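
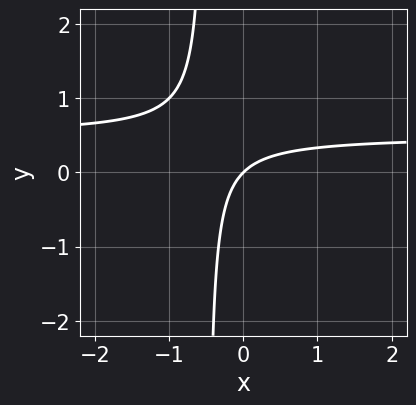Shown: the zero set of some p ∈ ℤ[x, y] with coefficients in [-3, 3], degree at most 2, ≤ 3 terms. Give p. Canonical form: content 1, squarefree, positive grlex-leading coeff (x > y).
1. Degree: a generic line meets the curve in up to 2 points, so deg p = 2.
2. Observable constraints: it meets the y-axis at y = 0 (among the integer gridlines); one x-axis crossing is at x = 0.
3. These observations pin down the coefficients.

2*x*y - x + y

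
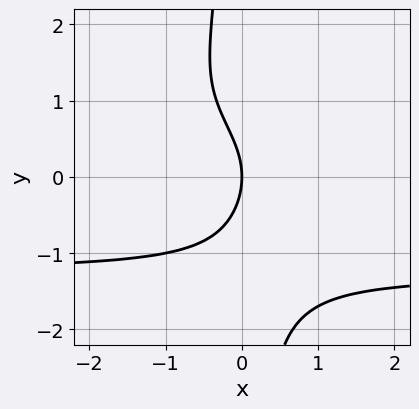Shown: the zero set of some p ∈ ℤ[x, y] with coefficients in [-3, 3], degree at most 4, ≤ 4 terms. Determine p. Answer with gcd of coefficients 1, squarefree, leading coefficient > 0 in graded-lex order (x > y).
First, degree: no degree-3 curve has this shape, so deg p = 4.
Next, reading off the gridlines: it crosses the y-axis at the gridline y = 0; one x-axis crossing is at x = 0.
Finally, matching integer coefficients to the picture gives p.

x*y^3 + y^2 + 2*x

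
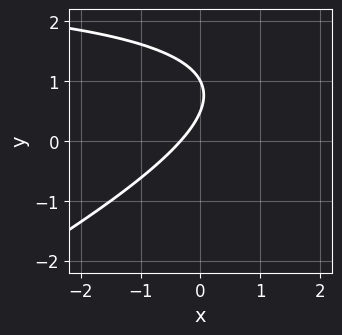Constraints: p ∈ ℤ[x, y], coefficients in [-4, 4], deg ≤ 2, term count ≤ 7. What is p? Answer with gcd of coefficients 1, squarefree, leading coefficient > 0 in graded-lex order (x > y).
x*y - 2*y^2 - 3*x + 3*y - 1

(a) Degree: the shape is more complex than any degree-1 curve, so deg p = 2.
(b) Observable constraints: it meets the y-axis at y = 1 (among the integer gridlines).
(c) Solving for integer coefficients yields p as stated.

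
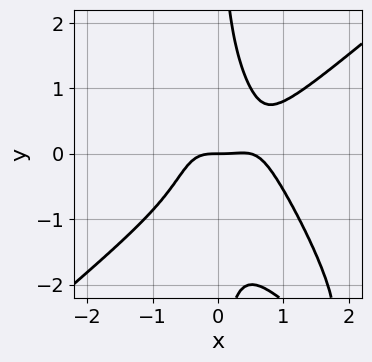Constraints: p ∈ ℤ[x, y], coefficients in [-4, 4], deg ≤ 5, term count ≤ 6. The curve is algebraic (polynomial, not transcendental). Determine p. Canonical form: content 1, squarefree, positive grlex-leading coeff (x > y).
(a) The degree is 4 — a generic line meets the curve in up to 4 points.
(b) From the axis intercepts and sections: one x-axis crossing is at x = 0; one y-axis crossing is at y = 0.
(c) Fitting integer coefficients to these (and the overall shape) gives p.

2*x^4 - 2*x^2*y^2 - x*y^3 - x^3 + y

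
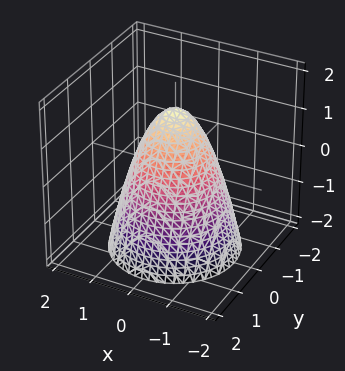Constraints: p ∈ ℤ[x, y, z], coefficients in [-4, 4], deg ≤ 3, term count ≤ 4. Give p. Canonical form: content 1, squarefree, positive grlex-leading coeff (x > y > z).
(a) deg p = 2.
(b) Symmetry: the surface is invariant under rotation about z: p = q(x² + y², z).
(c) From the axis intercepts and sections: a circular section at z = 1 has radius between 0 and 1; the y-axis gridline crossings are at y ∈ {-1, 1}; among the integer gridlines, it crosses the x-axis at x ∈ {-1, 1}.
(d) Putting this together gives p.

3*x^2 + 3*y^2 + 2*z - 3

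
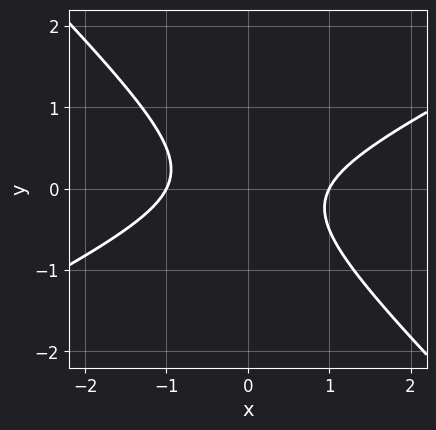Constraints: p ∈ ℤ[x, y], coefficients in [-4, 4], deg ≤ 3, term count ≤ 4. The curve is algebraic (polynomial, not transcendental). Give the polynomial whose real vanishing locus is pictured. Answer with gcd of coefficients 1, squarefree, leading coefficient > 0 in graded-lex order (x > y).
x^2 - x*y - 2*y^2 - 1

(a) The degree is 2 — a generic line meets the curve in up to 2 points.
(b) Observable constraints: among the integer gridlines, it crosses the x-axis at x ∈ {-1, 1}; no y-intercept at any integer in the box.
(c) Fitting integer coefficients to these (and the overall shape) gives p.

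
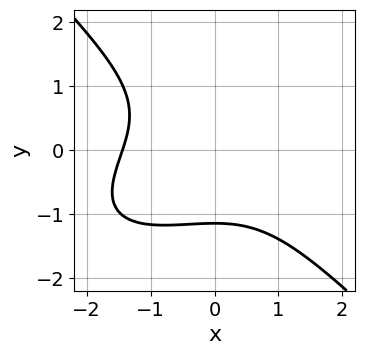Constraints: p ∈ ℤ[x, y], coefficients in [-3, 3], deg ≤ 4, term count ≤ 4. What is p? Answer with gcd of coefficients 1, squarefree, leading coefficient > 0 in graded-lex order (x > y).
1. The degree is 3 — the shape is more complex than any degree-2 curve.
2. Solving for integer coefficients yields p as stated.

x^3 - x^2*y + 2*y^3 + 3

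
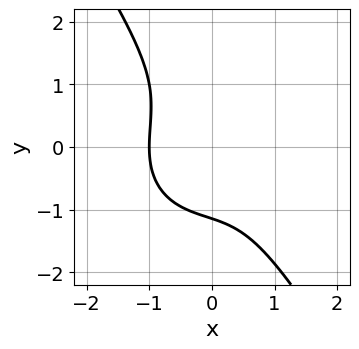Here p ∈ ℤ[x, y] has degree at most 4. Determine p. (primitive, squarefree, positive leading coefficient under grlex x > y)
3*x^3 + 2*x*y^2 + 2*y^3 + 3

First, deg p = 3. A generic line meets the curve in up to 3 points.
Then, observable constraints: one x-axis crossing is at x = -1.
Finally, matching integer coefficients to the picture gives p.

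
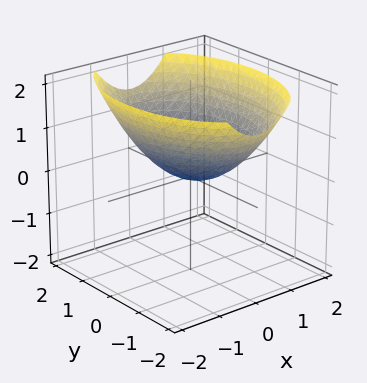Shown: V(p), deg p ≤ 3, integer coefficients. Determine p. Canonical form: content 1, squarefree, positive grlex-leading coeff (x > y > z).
2*x^2 + y^2 - 3*z

(a) deg p = 2.
(b) Symmetries: the x ↦ −x reflection is a symmetry, so x appears only in even powers; mirror symmetry y ↦ −y ⇒ only even powers of y.
(c) Checking where it meets the axes: it crosses the x-axis at the gridline x = 0; it meets the y-axis at y = 0 (among the integer gridlines); one z-axis crossing is at z = 0.
(d) Matching integer coefficients to the picture gives p.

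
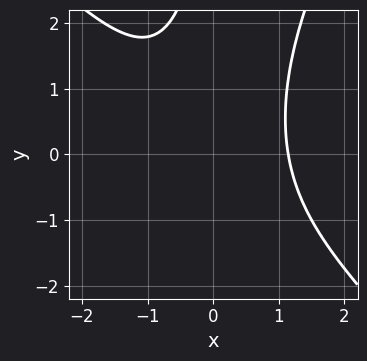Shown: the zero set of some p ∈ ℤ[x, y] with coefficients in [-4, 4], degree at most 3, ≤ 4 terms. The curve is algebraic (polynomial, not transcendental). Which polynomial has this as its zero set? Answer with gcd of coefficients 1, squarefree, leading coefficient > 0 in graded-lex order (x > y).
First, the degree is 3 — no degree-2 curve has this shape.
Then, against the integer gridlines: it misses every integer gridline on the y-axis.
Finally, together with the visible shape, these determine p as stated.

2*x^3 + x^2*y - x*y^2 - 3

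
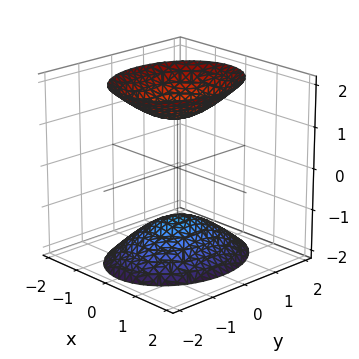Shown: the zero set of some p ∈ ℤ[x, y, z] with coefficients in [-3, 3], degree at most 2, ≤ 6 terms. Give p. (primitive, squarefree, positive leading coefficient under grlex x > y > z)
1. I count 2 distinct pieces.
2. deg p = 2.
3. Symmetries: it's symmetric under y → −y, forcing even powers of y; it's symmetric under x → −x, forcing even powers of x; it's symmetric under z → −z, forcing even powers of z.
4. From the axis intercepts and sections: it misses every integer gridline on the y-axis; the surface avoids every integer x-axis point in the box.
5. Assembling these constraints gives the stated polynomial.

3*x^2 + 2*y^2 - 2*z^2 + 3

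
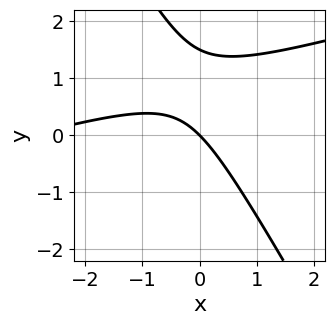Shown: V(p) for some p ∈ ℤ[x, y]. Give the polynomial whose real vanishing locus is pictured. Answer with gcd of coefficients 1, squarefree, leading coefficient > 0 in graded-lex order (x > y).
x^2 - 3*x*y - 2*y^2 + 3*x + 3*y

First, degree: a generic line meets the curve in up to 2 points, so deg p = 2.
Next, from the axis intercepts and sections: it crosses the y-axis at the gridline y = 0; it crosses the x-axis at the gridline x = 0.
Finally, these observations pin down the coefficients.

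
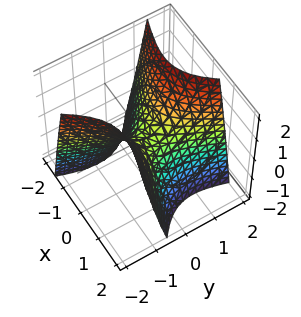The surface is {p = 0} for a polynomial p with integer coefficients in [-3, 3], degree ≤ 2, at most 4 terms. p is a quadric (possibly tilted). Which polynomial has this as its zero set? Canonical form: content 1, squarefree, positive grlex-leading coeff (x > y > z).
2*x^2 + 3*x*y - 2*y^2 + 2*z

First, deg p = 2. A generic line meets the surface in up to 2 points.
Then, reading off the gridlines: it crosses the z-axis at the gridline z = 0; it crosses the x-axis at the gridline x = 0; it crosses the y-axis at the gridline y = 0.
Finally, the integer polynomial consistent with all of this is the stated p.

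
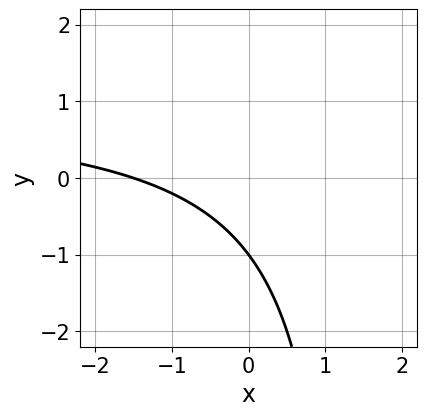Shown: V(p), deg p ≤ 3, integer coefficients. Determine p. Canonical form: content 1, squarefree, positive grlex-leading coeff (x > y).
2*x*y - 2*x - 3*y - 3

Degree: a generic line meets the curve in up to 2 points, so deg p = 2.
Against the integer gridlines: it meets the y-axis at y = -1 (among the integer gridlines).
The integer polynomial consistent with all of this is the stated p.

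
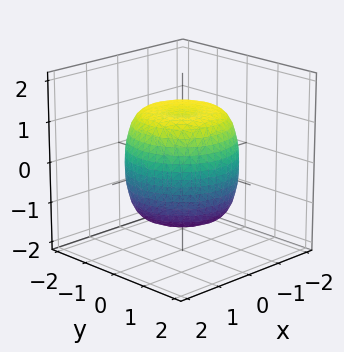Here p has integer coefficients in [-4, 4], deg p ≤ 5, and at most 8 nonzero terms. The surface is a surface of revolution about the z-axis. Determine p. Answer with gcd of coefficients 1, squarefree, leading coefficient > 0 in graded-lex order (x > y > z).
2*x^4 + 4*x^2*y^2 + 2*y^4 - 2*x^2 - 2*y^2 + 2*z^2 - 3

(a) Degree: a generic line meets the surface in up to 4 points, so deg p = 4.
(b) Symmetry: the surface is invariant under rotation about z: p = q(x² + y², z).
(c) From the axis intercepts and sections: a circular section at z = 1 has radius between 1 and 2.
(d) The integer polynomial consistent with all of this is the stated p.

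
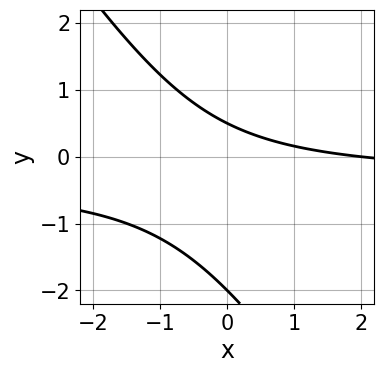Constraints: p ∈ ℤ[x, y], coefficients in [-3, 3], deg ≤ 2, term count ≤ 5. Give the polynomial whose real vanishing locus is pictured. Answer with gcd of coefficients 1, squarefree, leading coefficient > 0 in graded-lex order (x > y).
3*x*y + 2*y^2 + x + 3*y - 2

(a) The degree is 2 — the shape is more complex than any degree-1 curve.
(b) Observable constraints: it crosses the x-axis at the gridline x = 2; one y-axis crossing is at y = -2.
(c) Putting this together gives p.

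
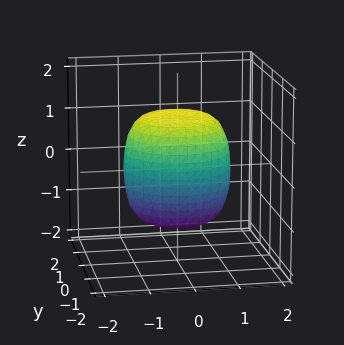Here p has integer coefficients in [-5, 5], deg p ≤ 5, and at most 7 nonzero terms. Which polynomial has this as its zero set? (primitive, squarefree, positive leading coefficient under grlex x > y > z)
(a) deg p = 4.
(b) Symmetries: rotational symmetry about the z-axis ⇒ p depends on x, y only through x² + y².
(c) Reading off the gridlines: a circular section at z = -1 has radius exactly 1.
(d) Assembling these constraints gives the stated polynomial.

2*x^4 + 4*x^2*y^2 + 2*y^4 - x^2 - y^2 + 2*z^2 - 3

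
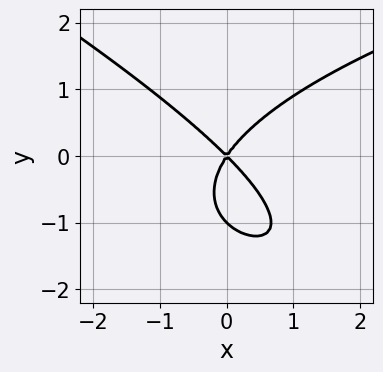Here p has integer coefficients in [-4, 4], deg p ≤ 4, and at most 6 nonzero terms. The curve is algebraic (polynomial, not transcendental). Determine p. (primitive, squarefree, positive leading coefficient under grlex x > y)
x*y^2 + 2*y^3 - 3*x^2 - x*y + 2*y^2

First, degree: no degree-2 curve has this shape, so deg p = 3.
Then, observable constraints: the y-axis gridline crossings are at y ∈ {-1, 0}; it crosses the x-axis at the gridline x = 0.
Finally, matching integer coefficients to the picture gives p.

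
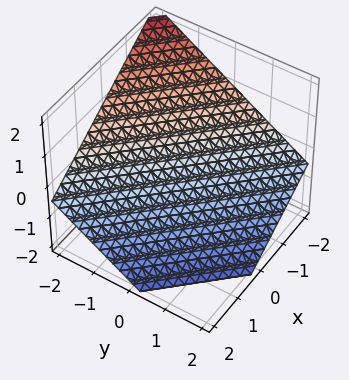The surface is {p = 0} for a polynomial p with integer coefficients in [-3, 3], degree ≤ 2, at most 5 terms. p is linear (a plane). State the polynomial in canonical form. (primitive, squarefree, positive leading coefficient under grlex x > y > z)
(a) Degree: the surface is flat (a plane), so deg p = 1.
(b) Against the integer gridlines: it meets the x-axis at x = -1 (among the integer gridlines); it meets the y-axis at y = -1 (among the integer gridlines).
(c) Putting this together gives p.

2*x + 2*y + 3*z + 2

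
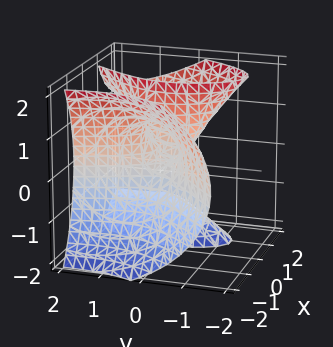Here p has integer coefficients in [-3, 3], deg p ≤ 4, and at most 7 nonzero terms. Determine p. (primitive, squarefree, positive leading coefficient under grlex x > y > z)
2*x^3 - 2*x^2*y - 2*x*z^2 + 2*y^2 - z

I count 2 distinct pieces. They look like related sheets of one shape, so recover p as a whole.
deg p = 3. The shape is more complex than any degree-2 surface.
Checking where it meets the axes: it meets the x-axis at x = 0 (among the integer gridlines); it crosses the z-axis at the gridline z = 0; one y-axis crossing is at y = 0.
Assembling these constraints gives the stated polynomial.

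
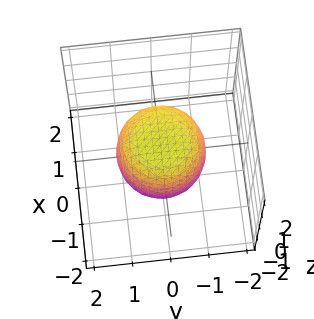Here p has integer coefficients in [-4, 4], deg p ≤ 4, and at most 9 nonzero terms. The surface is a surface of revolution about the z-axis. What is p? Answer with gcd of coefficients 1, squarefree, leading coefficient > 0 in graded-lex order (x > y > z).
2*x^4 + 4*x^2*y^2 + 2*y^4 - x^2 - y^2 + 2*z^2 - 2

deg p = 4. The shape is more complex than any degree-3 surface.
Symmetries: the surface is invariant under rotation about z: p = q(x² + y², z).
From the axis intercepts and sections: a circular section at z = -1 has radius between 0 and 1; the z-axis gridline crossings are at z ∈ {-1, 1}.
Solving for integer coefficients yields p as stated.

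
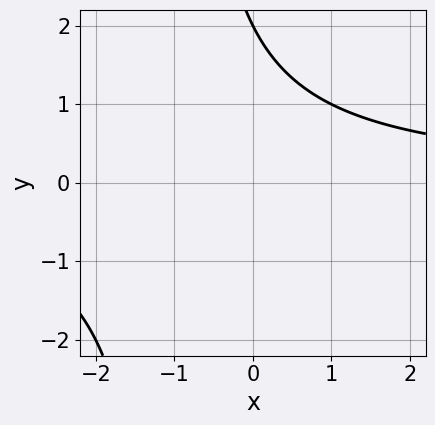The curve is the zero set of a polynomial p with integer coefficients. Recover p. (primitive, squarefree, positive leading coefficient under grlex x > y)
deg p = 2. No degree-1 curve has this shape.
From the visible intercepts: it misses every integer gridline on the x-axis; it crosses the y-axis at the gridline y = 2.
These observations pin down the coefficients.

x*y + y - 2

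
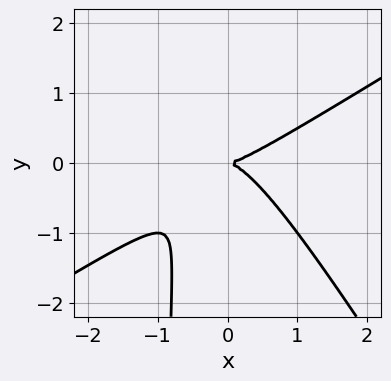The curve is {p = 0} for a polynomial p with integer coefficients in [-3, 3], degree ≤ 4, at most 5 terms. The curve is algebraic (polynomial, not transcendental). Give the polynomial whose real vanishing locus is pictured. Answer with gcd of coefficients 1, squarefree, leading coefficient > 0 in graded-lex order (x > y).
Degree: a generic line meets the curve in up to 3 points, so deg p = 3.
Against the integer gridlines: one x-axis crossing is at x = 0; it crosses the y-axis at the gridline y = 0.
Matching integer coefficients to the picture gives p.

x^3 - x^2*y - x*y^2 - y^2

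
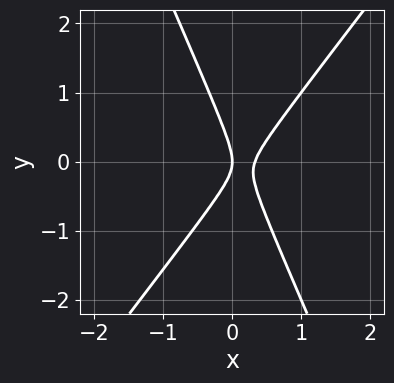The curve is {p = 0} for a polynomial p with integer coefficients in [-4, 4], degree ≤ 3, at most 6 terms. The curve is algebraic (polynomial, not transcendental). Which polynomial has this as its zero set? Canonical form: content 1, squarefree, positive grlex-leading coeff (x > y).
First, deg p = 2. A generic line meets the curve in up to 2 points.
Next, from the visible intercepts: it crosses the x-axis at the gridline x = 0; it meets the y-axis at y = 0 (among the integer gridlines).
Finally, putting this together gives p.

3*x^2 - x*y - y^2 - x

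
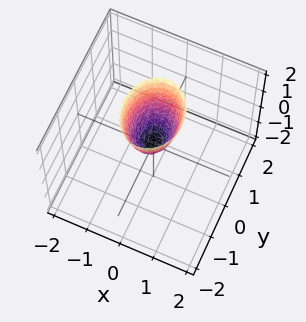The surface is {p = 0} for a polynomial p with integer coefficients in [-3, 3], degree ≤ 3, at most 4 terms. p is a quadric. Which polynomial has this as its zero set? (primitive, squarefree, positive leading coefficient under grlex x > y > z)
1. Degree: a single bowl opening along one axis; a quadric, so deg p = 2.
2. Symmetries: it's symmetric under x → −x, forcing even powers of x; mirror symmetry y ↦ −y ⇒ only even powers of y.
3. From the visible intercepts: one y-axis crossing is at y = 0; it meets the z-axis at z = 0 (among the integer gridlines).
4. Assembling these constraints gives the stated polynomial.

3*x^2 + 2*y^2 - z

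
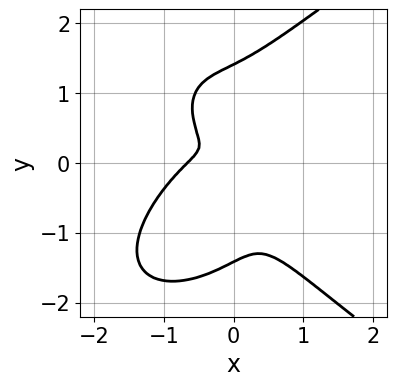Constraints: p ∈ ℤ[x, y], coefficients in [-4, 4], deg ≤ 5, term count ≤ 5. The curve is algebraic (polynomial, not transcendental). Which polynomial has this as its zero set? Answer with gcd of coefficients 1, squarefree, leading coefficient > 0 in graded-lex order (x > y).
y^4 - 3*x^3 - 2*x^2 - 2*x*y - 2*y^2

The degree is 4 — no degree-3 curve has this shape.
Matching integer coefficients to the picture gives p.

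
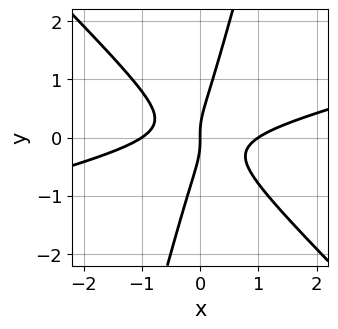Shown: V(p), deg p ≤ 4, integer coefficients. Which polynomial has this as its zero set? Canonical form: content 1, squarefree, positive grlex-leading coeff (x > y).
x^3 - 3*x^2*y - 3*x*y^2 + y^3 - x

First, the degree is 3 — a generic line meets the curve in up to 3 points.
Then, against the integer gridlines: among the integer gridlines, it crosses the x-axis at x ∈ {-1, 0, 1}; one y-axis crossing is at y = 0.
Finally, matching integer coefficients to the picture gives p.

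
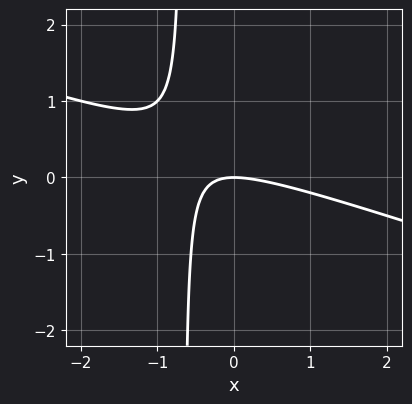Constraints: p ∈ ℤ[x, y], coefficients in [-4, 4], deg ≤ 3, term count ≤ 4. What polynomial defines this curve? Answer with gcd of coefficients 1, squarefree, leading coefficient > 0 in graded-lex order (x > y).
x^2 + 3*x*y + 2*y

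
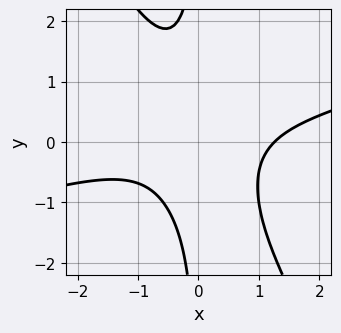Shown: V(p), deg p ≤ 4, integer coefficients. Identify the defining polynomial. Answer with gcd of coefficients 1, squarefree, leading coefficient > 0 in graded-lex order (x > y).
x^3 - 3*x^2*y - 2*x*y^2 - 2

1. Degree: no degree-2 curve has this shape, so deg p = 3.
2. Reading off the gridlines: no y-intercept at any integer in the box.
3. Assembling these constraints gives the stated polynomial.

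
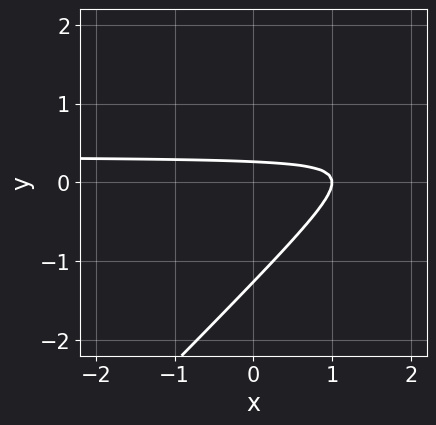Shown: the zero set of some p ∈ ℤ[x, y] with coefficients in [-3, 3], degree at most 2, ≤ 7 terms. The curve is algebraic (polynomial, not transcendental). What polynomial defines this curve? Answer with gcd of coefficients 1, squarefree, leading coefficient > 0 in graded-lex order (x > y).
(a) deg p = 2.
(b) From the visible intercepts: it crosses the x-axis at the gridline x = 1.
(c) Putting this together gives p.

3*x*y - 3*y^2 - x - 3*y + 1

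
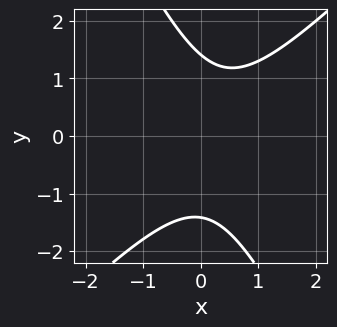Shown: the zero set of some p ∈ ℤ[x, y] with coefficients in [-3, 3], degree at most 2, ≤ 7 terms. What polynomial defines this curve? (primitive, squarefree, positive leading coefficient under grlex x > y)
First, deg p = 2.
Then, observable constraints: the curve avoids every integer x-axis point in the box.
Finally, these observations pin down the coefficients.

2*x^2 - x*y - y^2 - x + 2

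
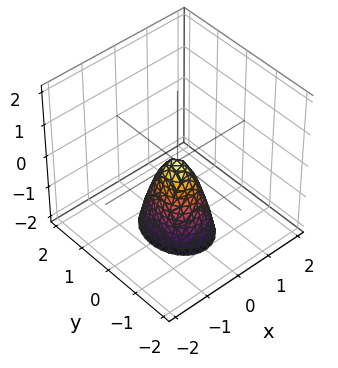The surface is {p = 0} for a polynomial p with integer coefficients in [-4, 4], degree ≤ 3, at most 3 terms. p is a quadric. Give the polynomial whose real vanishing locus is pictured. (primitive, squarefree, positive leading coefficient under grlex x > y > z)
3*x^2 + 2*y^2 + z

Degree: a single bowl opening along one axis; a quadric, so deg p = 2.
Symmetries: the y ↦ −y reflection is a symmetry, so y appears only in even powers; it's symmetric under x → −x, forcing even powers of x.
From the visible intercepts: it crosses the z-axis at the gridline z = 0; it crosses the x-axis at the gridline x = 0.
These observations pin down the coefficients.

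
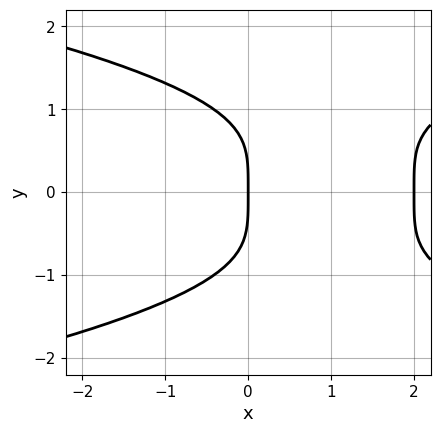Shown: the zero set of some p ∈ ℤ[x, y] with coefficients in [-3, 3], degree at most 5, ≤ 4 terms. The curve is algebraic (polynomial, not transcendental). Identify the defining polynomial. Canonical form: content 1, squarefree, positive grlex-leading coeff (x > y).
y^4 - x^2 + 2*x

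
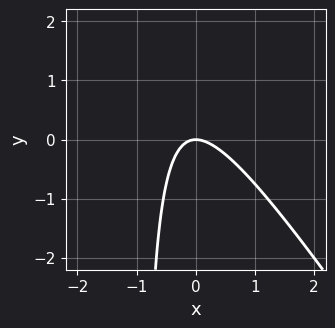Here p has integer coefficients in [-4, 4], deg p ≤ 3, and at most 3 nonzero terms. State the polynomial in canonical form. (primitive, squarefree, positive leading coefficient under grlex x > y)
First, degree: no degree-1 curve has this shape, so deg p = 2.
Then, reading off the gridlines: it crosses the x-axis at the gridline x = 0; it meets the y-axis at y = 0 (among the integer gridlines).
Finally, these observations pin down the coefficients.

3*x^2 + 2*x*y + 2*y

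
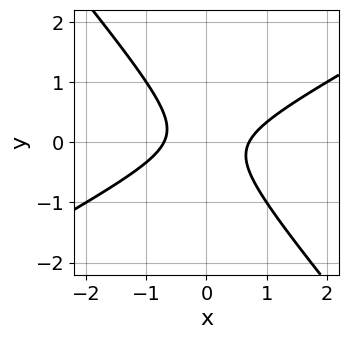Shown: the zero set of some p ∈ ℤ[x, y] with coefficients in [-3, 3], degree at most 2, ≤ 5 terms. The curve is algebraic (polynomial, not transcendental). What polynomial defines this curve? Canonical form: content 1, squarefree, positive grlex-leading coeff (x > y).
2*x^2 - 2*x*y - 3*y^2 - 1

The degree is 2 — a generic line meets the curve in up to 2 points.
From the visible intercepts: it misses every integer gridline on the y-axis.
These observations pin down the coefficients.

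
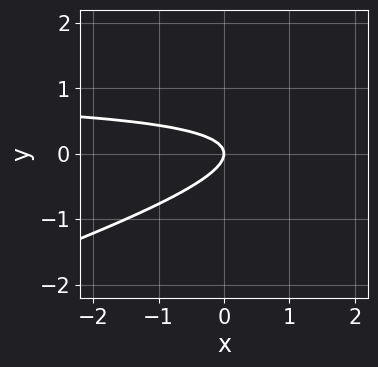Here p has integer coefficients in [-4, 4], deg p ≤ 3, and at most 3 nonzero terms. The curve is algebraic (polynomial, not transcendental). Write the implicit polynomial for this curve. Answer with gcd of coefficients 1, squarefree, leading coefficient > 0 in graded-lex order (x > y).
x*y - 3*y^2 - x

First, the degree is 2 — no degree-1 curve has this shape.
Next, checking where it meets the axes: one y-axis crossing is at y = 0; it crosses the x-axis at the gridline x = 0.
Finally, putting this together gives p.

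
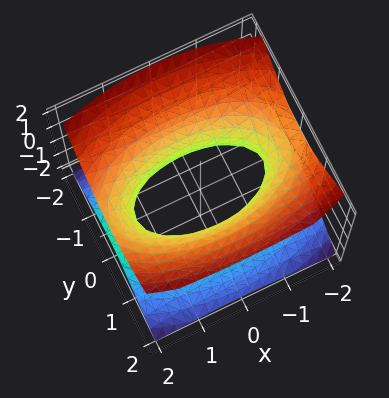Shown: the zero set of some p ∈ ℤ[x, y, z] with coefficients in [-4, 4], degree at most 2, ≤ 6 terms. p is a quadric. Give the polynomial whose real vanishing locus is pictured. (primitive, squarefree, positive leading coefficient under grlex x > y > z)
x^2 + 3*y^2 - 3*z^2 - 2

deg p = 2.
Symmetries: the z ↦ −z reflection is a symmetry, so z appears only in even powers; mirror symmetry y ↦ −y ⇒ only even powers of y; the x ↦ −x reflection is a symmetry, so x appears only in even powers.
Against the integer gridlines: no z-intercept at any integer in the box.
Assembling these constraints gives the stated polynomial.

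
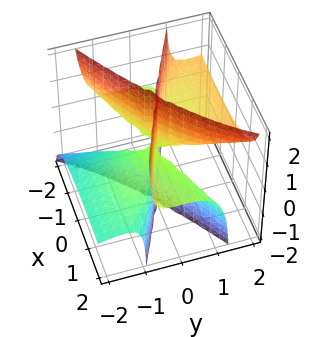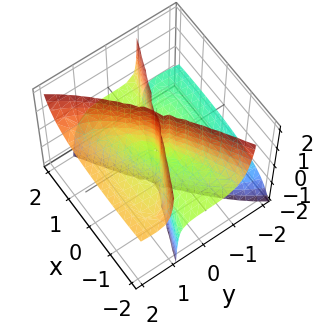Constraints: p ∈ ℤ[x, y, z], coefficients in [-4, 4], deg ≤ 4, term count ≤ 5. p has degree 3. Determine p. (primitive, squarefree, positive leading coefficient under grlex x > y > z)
1. Degree: no degree-2 surface has this shape, so deg p = 3.
2. Checking where it meets the axes: the visible x-axis segment lies entirely on the surface; every point of the z-axis in the box is on the surface; it meets the y-axis at y = 0 (among the integer gridlines).
3. These observations pin down the coefficients.

x^2*z + x*y*z + y^3 - 3*y^2*z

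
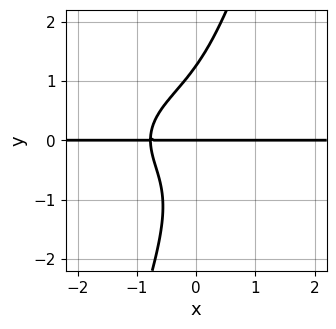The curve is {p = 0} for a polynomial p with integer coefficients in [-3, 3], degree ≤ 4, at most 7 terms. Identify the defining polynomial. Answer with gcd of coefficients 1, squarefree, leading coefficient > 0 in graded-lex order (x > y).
deg p = 4.
Reading off the gridlines: it meets the y-axis at y = 0 (among the integer gridlines); every point of the x-axis in the box is on the curve.
Fitting integer coefficients to these (and the overall shape) gives p.

x^3*y + 3*x*y^3 - y^4 + 2*x*y + 2*y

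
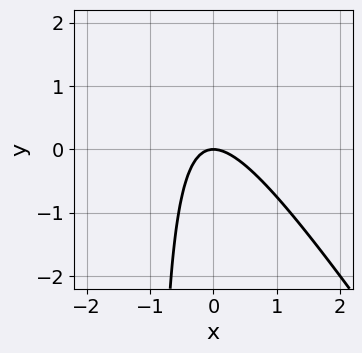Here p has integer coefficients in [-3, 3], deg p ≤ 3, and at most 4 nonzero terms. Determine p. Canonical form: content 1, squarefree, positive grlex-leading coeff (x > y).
1. Degree: no degree-1 curve has this shape, so deg p = 2.
2. Checking where it meets the axes: one x-axis crossing is at x = 0; it crosses the y-axis at the gridline y = 0.
3. Together with the visible shape, these determine p as stated.

3*x^2 + 2*x*y + 2*y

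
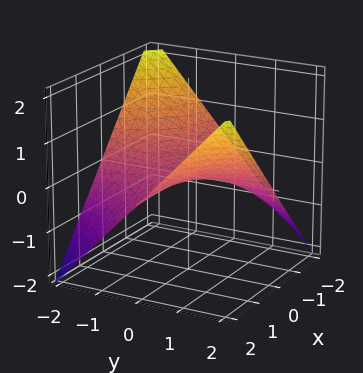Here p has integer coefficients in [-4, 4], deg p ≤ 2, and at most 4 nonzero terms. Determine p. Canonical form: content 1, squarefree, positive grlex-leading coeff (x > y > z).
x*y - 2*z

Degree: a hyperbolic paraboloid; a quadric, so deg p = 2.
From the visible intercepts: every point of the y-axis in the box is on the surface; it crosses the z-axis at the gridline z = 0.
The integer polynomial consistent with all of this is the stated p. Check: (-1, 0, 0) on the x-axis lies on the surface, and p(-1, 0, 0) = 0. ✓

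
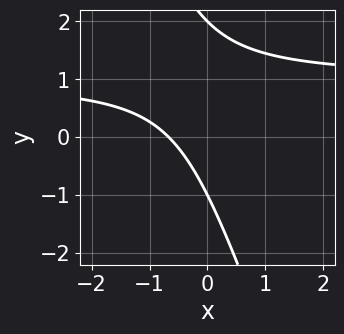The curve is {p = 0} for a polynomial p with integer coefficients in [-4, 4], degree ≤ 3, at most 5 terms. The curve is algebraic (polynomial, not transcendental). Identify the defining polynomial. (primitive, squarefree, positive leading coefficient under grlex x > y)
3*x*y + y^2 - 3*x - y - 2

The degree is 2 — no degree-1 curve has this shape.
Observable constraints: among the integer gridlines, it crosses the y-axis at y ∈ {-1, 2}.
Assembling these constraints gives the stated polynomial.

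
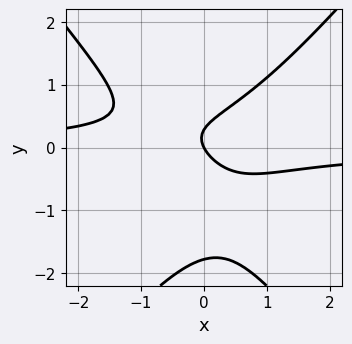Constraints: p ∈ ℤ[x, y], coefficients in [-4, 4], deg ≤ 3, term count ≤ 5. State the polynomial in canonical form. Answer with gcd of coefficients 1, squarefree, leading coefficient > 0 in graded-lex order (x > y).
3*x^2*y - 2*y^3 - 3*y^2 + 2*x + y

(a) The degree is 3 — the shape is more complex than any degree-2 curve.
(b) Checking where it meets the axes: one x-axis crossing is at x = 0; one y-axis crossing is at y = 0.
(c) Assembling these constraints gives the stated polynomial.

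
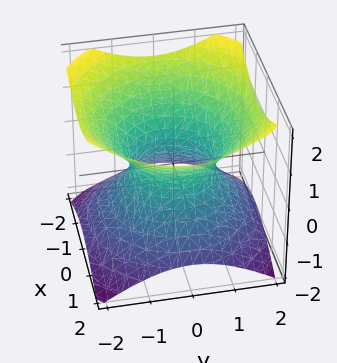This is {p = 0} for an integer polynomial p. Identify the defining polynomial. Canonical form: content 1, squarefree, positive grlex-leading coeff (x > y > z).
2*x^2 + 2*y^2 - 3*z^2 - 2

First, degree: one connected sheet with a waist; a quadric, so deg p = 2.
Next, symmetries: the z ↦ −z reflection is a symmetry, so z appears only in even powers; the z-axis is an axis of rotation, so x and y enter only as x² + y².
Then, reading off the gridlines: among the integer gridlines, it crosses the y-axis at y ∈ {-1, 1}; among the integer gridlines, it crosses the x-axis at x ∈ {-1, 1}; no z-intercept at any integer in the box.
Finally, together with the visible shape, these determine p as stated.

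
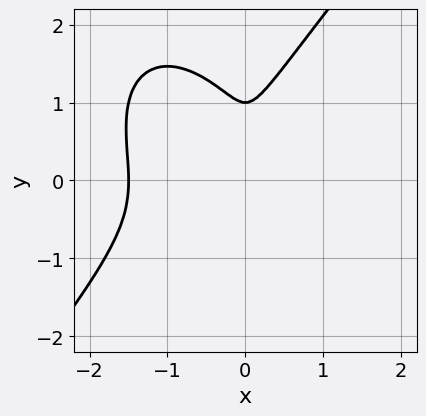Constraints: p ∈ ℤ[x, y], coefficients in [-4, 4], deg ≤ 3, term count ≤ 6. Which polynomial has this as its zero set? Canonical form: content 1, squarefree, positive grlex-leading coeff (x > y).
2*x^3 - y^3 + 3*x^2 + y^2

(a) deg p = 3.
(b) From the axis intercepts and sections: it crosses the y-axis at the gridline y = 1.
(c) Solving for integer coefficients yields p as stated.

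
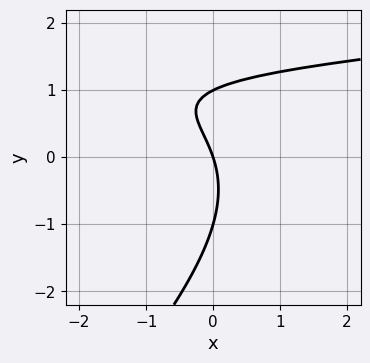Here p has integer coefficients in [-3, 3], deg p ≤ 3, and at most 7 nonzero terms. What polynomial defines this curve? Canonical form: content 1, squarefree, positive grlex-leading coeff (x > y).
x*y^2 - y^3 - 3*x*y + 3*x + y

deg p = 3.
Checking where it meets the axes: the y-axis gridline crossings are at y ∈ {-1, 0, 1}; it crosses the x-axis at the gridline x = 0.
Solving for integer coefficients yields p as stated.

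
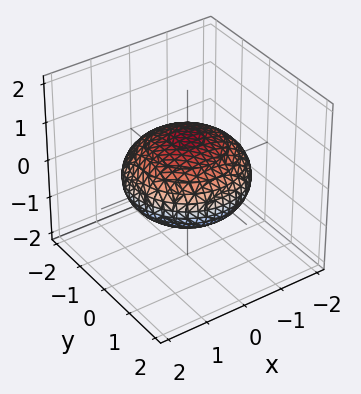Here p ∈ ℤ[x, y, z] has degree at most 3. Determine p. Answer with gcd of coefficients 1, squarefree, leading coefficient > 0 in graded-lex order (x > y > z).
First, deg p = 2.
Then, symmetry: the z-axis is an axis of rotation, so x and y enter only as x² + y².
Then, against the integer gridlines: a circular section at z = 0 has radius between 1 and 2; the z-axis gridline crossings are at z ∈ {-1, 1}.
Finally, the integer polynomial consistent with all of this is the stated p.

x^2 + y^2 + 2*z^2 - 2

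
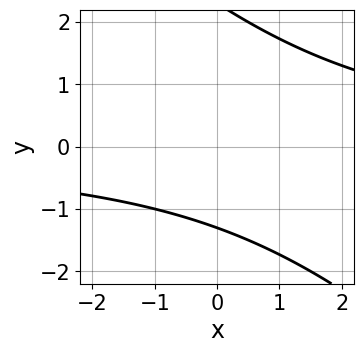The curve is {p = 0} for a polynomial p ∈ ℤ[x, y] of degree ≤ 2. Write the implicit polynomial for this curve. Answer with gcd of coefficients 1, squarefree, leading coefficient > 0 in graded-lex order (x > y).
x*y + y^2 - y - 3

First, the degree is 2 — a generic line meets the curve in up to 2 points.
Next, against the integer gridlines: it misses every integer gridline on the x-axis.
Finally, fitting integer coefficients to these (and the overall shape) gives p.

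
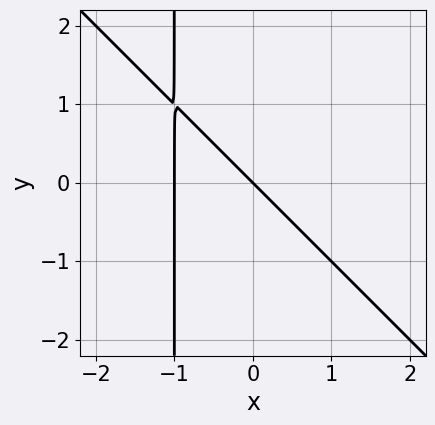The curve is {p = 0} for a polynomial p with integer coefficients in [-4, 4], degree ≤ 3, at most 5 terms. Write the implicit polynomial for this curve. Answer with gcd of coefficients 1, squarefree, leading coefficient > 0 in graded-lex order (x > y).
1. deg p = 2. No degree-1 curve has this shape.
2. Reading off the gridlines: it crosses the y-axis at the gridline y = 0; among the integer gridlines, it crosses the x-axis at x ∈ {-1, 0}.
3. These observations pin down the coefficients.

x^2 + x*y + x + y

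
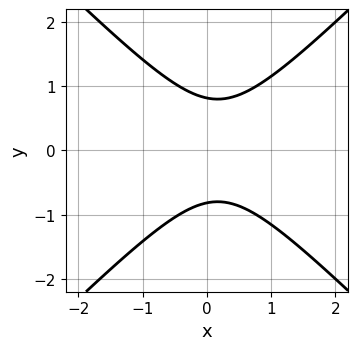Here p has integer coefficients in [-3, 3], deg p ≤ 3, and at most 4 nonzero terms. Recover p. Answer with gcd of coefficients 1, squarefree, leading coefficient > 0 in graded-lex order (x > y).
(a) The degree is 2 — no degree-1 curve has this shape.
(b) Symmetries: it's symmetric under y → −y, forcing even powers of y.
(c) Against the integer gridlines: no x-intercept at any integer in the box.
(d) The integer polynomial consistent with all of this is the stated p.

3*x^2 - 3*y^2 - x + 2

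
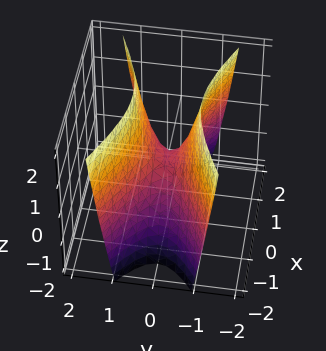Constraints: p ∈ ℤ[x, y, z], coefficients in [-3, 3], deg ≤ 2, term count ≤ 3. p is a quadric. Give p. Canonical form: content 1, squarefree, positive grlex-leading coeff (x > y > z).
x^2 - 3*y^2 + z

1. The degree is 2 — a hyperbolic paraboloid; a quadric.
2. Symmetries: the y ↦ −y reflection is a symmetry, so y appears only in even powers; the x ↦ −x reflection is a symmetry, so x appears only in even powers.
3. Reading off the gridlines: one z-axis crossing is at z = 0; one y-axis crossing is at y = 0.
4. The integer polynomial consistent with all of this is the stated p.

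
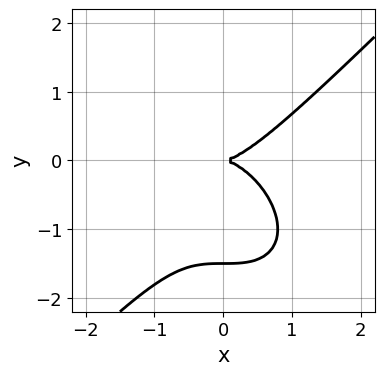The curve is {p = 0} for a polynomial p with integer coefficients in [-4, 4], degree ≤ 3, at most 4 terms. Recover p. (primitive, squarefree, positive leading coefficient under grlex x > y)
2*x^3 - 2*y^3 - 3*y^2

First, degree: no degree-2 curve has this shape, so deg p = 3.
Next, from the visible intercepts: one x-axis crossing is at x = 0; one y-axis crossing is at y = 0.
Finally, solving for integer coefficients yields p as stated.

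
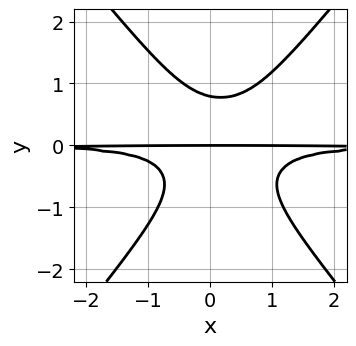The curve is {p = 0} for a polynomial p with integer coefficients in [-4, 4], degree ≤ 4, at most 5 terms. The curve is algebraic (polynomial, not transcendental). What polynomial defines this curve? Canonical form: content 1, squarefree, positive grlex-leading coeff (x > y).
3*x^2*y^2 - 2*y^4 - x*y^2 + y

(a) Degree: a generic line meets the curve in up to 4 points, so deg p = 4.
(b) From the visible intercepts: the visible x-axis segment lies entirely on the curve; one y-axis crossing is at y = 0.
(c) Solving for integer coefficients yields p as stated.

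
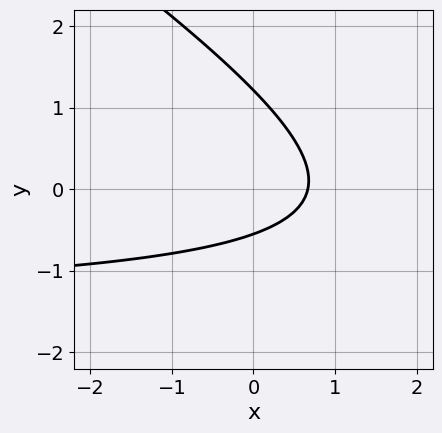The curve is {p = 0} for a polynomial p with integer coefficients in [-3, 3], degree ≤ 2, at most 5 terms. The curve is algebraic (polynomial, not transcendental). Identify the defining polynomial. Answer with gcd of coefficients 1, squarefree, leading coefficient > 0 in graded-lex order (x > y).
First, deg p = 2. No degree-1 curve has this shape.
Finally, solving for integer coefficients yields p as stated.

2*x*y + 3*y^2 + 3*x - 2*y - 2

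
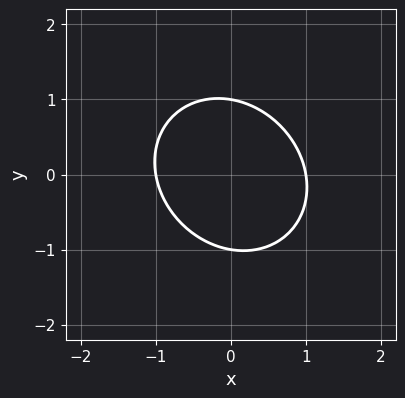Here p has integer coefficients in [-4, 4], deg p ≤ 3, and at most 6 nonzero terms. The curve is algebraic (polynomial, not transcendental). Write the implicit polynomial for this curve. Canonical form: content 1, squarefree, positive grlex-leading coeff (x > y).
1. deg p = 2. The shape is more complex than any degree-1 curve.
2. Checking where it meets the axes: among the integer gridlines, it crosses the y-axis at y ∈ {-1, 1}; among the integer gridlines, it crosses the x-axis at x ∈ {-1, 1}.
3. Together with the visible shape, these determine p as stated.

3*x^2 + x*y + 3*y^2 - 3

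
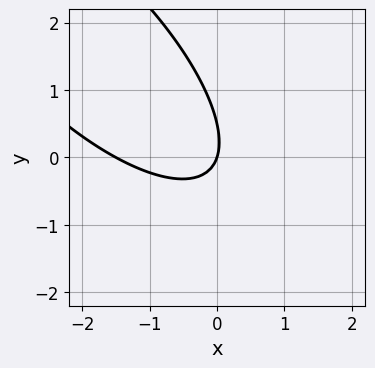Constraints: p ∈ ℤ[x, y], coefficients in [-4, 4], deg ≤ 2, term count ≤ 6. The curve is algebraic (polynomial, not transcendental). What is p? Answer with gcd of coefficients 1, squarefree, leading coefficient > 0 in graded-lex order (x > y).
Degree: the shape is more complex than any degree-1 curve, so deg p = 2.
Reading off the gridlines: it meets the y-axis at y = 0 (among the integer gridlines); one x-axis crossing is at x = 0.
Assembling these constraints gives the stated polynomial.

2*x^2 + 3*x*y + 2*y^2 + 3*x - y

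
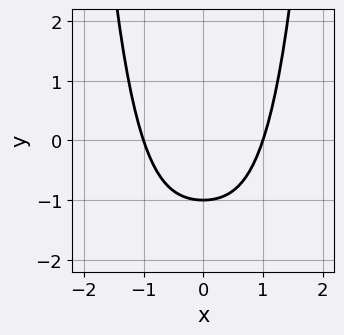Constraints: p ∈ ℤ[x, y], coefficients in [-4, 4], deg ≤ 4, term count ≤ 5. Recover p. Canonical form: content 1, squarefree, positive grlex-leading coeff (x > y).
x^4 + x^2 - 2*y - 2

(a) The degree is 4 — the shape is more complex than any degree-3 curve.
(b) Symmetries: it's symmetric under x → −x, forcing even powers of x.
(c) Checking where it meets the axes: among the integer gridlines, it crosses the x-axis at x ∈ {-1, 1}; it crosses the y-axis at the gridline y = -1.
(d) Putting this together gives p.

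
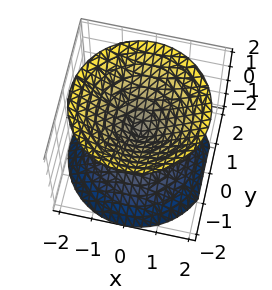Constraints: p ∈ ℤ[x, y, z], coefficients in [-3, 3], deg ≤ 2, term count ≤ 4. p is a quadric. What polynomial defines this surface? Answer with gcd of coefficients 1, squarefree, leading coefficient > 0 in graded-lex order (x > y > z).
First, there are 2 components. They look like related sheets of one shape, so recover p as a whole.
Then, the degree is 2 — two nappes meeting at a single point; a quadric.
Then, by symmetry, the z-axis is an axis of rotation, so x and y enter only as x² + y²; mirror symmetry z ↦ −z ⇒ only even powers of z.
Then, from the visible intercepts: it crosses the x-axis at the gridline x = 0; a circular section at z = 1 has radius exactly 1.
Finally, these observations pin down the coefficients.

x^2 + y^2 - z^2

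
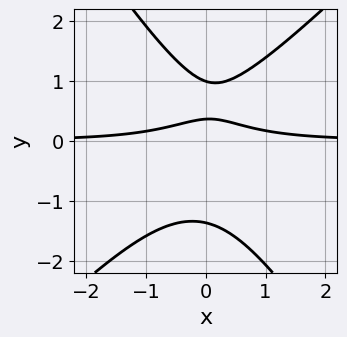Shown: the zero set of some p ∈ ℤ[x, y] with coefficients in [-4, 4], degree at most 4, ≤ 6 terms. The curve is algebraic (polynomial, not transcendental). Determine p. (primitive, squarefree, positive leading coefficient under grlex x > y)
3*x^2*y - x*y^2 - 2*y^3 + 3*y - 1

First, the degree is 3 — no degree-2 curve has this shape.
Then, from the axis intercepts and sections: one y-axis crossing is at y = 1; no x-intercept at any integer in the box.
Finally, assembling these constraints gives the stated polynomial.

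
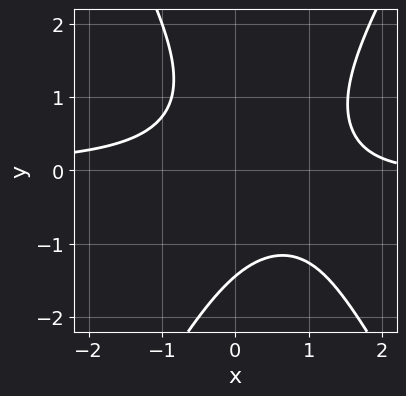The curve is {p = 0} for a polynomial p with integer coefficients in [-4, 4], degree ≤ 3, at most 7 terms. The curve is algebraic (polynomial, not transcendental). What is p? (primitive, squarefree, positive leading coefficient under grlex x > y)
3*x^2*y - y^3 - 3*x*y + x - 3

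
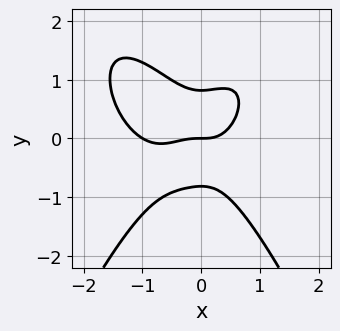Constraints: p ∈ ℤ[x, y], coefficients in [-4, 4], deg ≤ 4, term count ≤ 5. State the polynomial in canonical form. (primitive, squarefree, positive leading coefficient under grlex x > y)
(a) Degree: a generic line meets the curve in up to 4 points, so deg p = 4.
(b) From the axis intercepts and sections: the x-axis gridline crossings are at x ∈ {-1, 0}; it meets the y-axis at y = 0 (among the integer gridlines).
(c) Assembling these constraints gives the stated polynomial.

3*x^4 + 3*x^3 - 3*x^2*y + 3*y^3 - 2*y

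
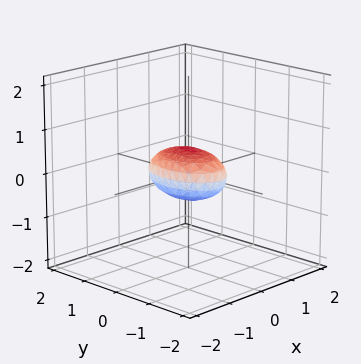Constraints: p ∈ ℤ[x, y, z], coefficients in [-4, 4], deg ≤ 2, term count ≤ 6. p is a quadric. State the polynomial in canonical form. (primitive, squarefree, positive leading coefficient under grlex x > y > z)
(a) deg p = 2. Bounded and convex; a quadric.
(b) Symmetries: the z ↦ −z reflection is a symmetry, so z appears only in even powers; it's symmetric under y → −y, forcing even powers of y; it's symmetric under x → −x, forcing even powers of x.
(c) Against the integer gridlines: the y-axis gridline crossings are at y ∈ {-1, 1}.
(d) Assembling these constraints gives the stated polynomial.

2*x^2 + y^2 + 3*z^2 - 1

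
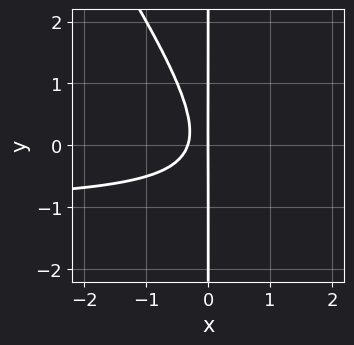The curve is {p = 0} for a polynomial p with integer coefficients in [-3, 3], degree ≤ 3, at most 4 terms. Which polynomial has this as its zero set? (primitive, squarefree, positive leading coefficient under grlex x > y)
3*x^2*y + 2*x*y^2 + 3*x^2 + x

1. The degree is 3 — the shape is more complex than any degree-2 curve.
2. Against the integer gridlines: every point of the y-axis in the box is on the curve; it meets the x-axis at x = 0 (among the integer gridlines).
3. Solving for integer coefficients yields p as stated.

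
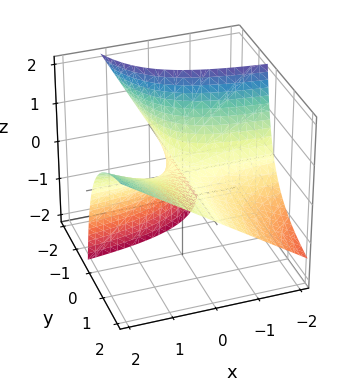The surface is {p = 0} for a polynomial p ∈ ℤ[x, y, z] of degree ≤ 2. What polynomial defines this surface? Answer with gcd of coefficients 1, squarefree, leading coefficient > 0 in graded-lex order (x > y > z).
x*y - y*z - z

1. Degree: no degree-1 surface has this shape, so deg p = 2.
2. From the visible intercepts: it crosses the z-axis at the gridline z = 0; every point of the y-axis in the box is on the surface.
3. Solving for integer coefficients yields p as stated. Check: (2, 0, 0) on the x-axis lies on the surface, and p(2, 0, 0) = 0. ✓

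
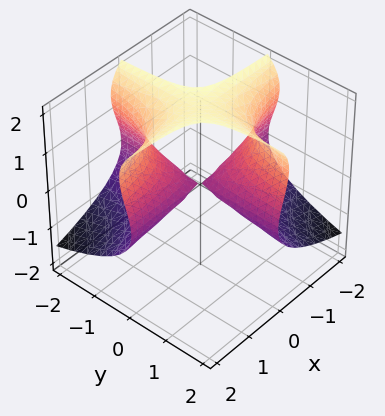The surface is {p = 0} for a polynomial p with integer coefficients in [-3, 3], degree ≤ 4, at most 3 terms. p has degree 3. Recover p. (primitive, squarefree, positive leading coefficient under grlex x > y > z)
(a) The degree is 3 — no degree-2 surface has this shape.
(b) Checking where it meets the axes: the visible x-axis segment lies entirely on the surface; every point of the y-axis in the box is on the surface; it meets the z-axis at z = 2 (among the integer gridlines).
(c) Solving for integer coefficients yields p as stated.

z^3 - 2*x*y - 2*z^2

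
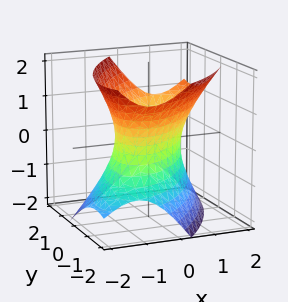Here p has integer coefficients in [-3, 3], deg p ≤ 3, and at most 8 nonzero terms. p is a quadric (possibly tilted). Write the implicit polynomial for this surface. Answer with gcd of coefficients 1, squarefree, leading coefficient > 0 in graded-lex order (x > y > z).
First, deg p = 2.
Then, checking where it meets the axes: the x-axis gridline crossings are at x ∈ {-1, 1}; no z-intercept at any integer in the box.
Finally, putting this together gives p.

3*x^2 - 3*x*y - x*z + 2*y^2 - 2*z^2 - 3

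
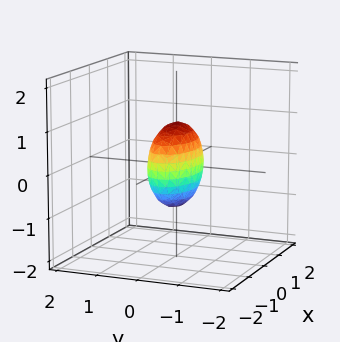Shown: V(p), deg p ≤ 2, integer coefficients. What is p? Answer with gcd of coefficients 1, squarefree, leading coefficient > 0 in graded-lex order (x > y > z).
1. Degree: a closed, bounded, convex surface; a quadric, so deg p = 2.
2. Symmetries: mirror symmetry z ↦ −z ⇒ only even powers of z; the x ↦ −x reflection is a symmetry, so x appears only in even powers; mirror symmetry y ↦ −y ⇒ only even powers of y.
3. Checking where it meets the axes: the x-axis gridline crossings are at x ∈ {-1, 1}; the z-axis gridline crossings are at z ∈ {-1, 1}.
4. Putting this together gives p.

x^2 + 3*y^2 + z^2 - 1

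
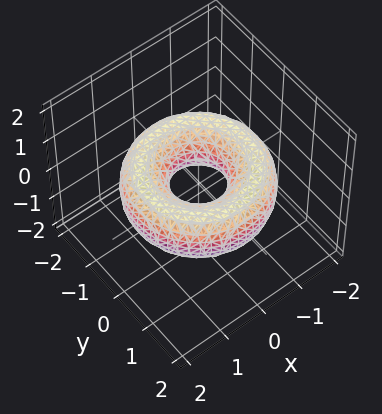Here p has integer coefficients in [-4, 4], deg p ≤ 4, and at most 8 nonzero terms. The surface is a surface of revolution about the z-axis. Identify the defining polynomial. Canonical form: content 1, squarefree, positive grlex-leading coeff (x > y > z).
x^4 + 2*x^2*y^2 + y^4 - 3*x^2 - 3*y^2 + 3*z^2 + 1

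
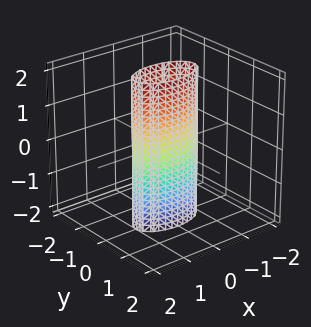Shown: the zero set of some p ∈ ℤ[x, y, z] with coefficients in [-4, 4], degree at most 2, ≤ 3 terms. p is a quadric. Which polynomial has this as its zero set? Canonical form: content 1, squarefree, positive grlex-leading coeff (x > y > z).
x^2 + 3*y^2 - 1

deg p = 2. Constant cross-section along one axis; a quadric.
Symmetries: mirror symmetry z ↦ −z ⇒ only even powers of z; it's symmetric under y → −y, forcing even powers of y; the x ↦ −x reflection is a symmetry, so x appears only in even powers.
Observable constraints: among the integer gridlines, it crosses the x-axis at x ∈ {-1, 1}; no z-intercept at any integer in the box.
Together with the visible shape, these determine p as stated.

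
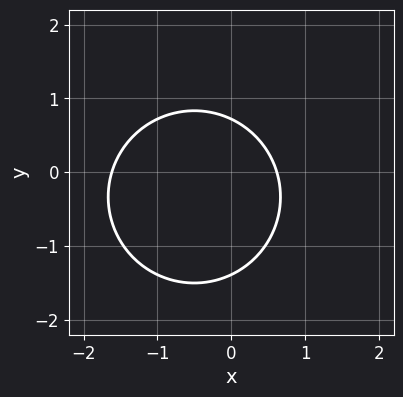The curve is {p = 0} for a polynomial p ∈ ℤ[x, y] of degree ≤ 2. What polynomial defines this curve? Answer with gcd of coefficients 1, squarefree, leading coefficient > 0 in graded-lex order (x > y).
First, deg p = 2. No degree-1 curve has this shape.
Finally, the integer polynomial consistent with all of this is the stated p.

3*x^2 + 3*y^2 + 3*x + 2*y - 3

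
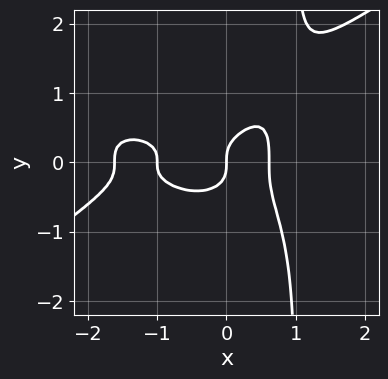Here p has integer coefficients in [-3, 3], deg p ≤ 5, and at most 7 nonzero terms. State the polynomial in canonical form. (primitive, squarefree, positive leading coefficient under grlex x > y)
(a) deg p = 4.
(b) Observable constraints: it crosses the y-axis at the gridline y = 0; among the integer gridlines, it crosses the x-axis at x ∈ {-1, 0}.
(c) Putting this together gives p.

x^4 - 3*x*y^3 + 2*x^3 + 3*y^3 - x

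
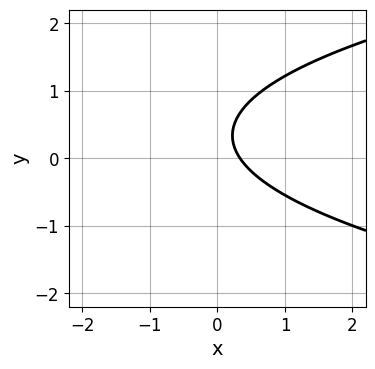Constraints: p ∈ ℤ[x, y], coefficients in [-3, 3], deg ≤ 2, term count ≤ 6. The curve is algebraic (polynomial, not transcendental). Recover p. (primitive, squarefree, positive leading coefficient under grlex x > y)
3*y^2 - 3*x - 2*y + 1

(a) Degree: no degree-1 curve has this shape, so deg p = 2.
(b) From the axis intercepts and sections: it misses every integer gridline on the y-axis.
(c) These observations pin down the coefficients.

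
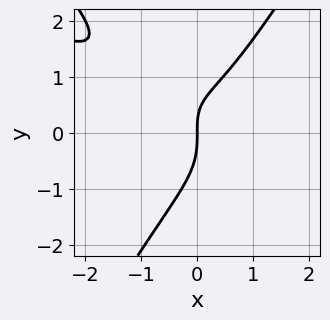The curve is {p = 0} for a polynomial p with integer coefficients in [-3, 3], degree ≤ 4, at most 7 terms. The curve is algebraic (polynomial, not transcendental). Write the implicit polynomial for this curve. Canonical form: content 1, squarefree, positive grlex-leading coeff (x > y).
(a) The degree is 3 — no degree-2 curve has this shape.
(b) Against the integer gridlines: one x-axis crossing is at x = 0; one y-axis crossing is at y = 0.
(c) The integer polynomial consistent with all of this is the stated p.

x^3 + 2*x^2*y - y^3 - x*y + 2*x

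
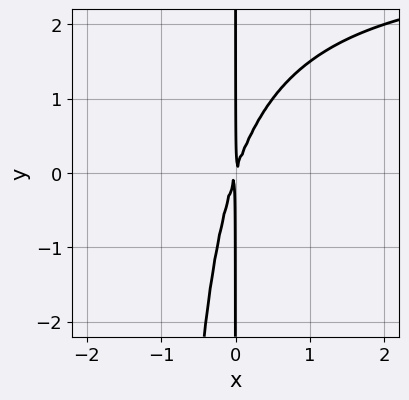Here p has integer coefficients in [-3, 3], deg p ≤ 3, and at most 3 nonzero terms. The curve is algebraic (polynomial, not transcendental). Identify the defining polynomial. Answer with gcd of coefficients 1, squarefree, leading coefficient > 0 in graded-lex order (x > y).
x^2*y - 3*x^2 + x*y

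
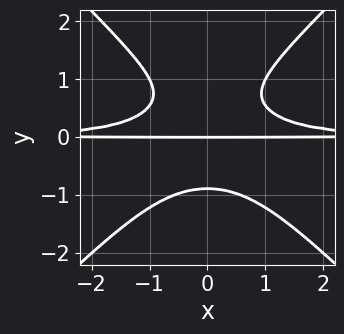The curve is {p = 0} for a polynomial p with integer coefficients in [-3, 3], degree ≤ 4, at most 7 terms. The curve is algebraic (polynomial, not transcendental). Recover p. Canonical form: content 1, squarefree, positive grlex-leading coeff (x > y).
3*x^2*y^2 - 3*y^4 + y^3 + y^2 - 2*y

First, the degree is 4 — the shape is more complex than any degree-3 curve.
Then, symmetries: mirror symmetry x ↦ −x ⇒ only even powers of x.
Next, reading off the gridlines: one y-axis crossing is at y = 0; every point of the x-axis in the box is on the curve.
Finally, solving for integer coefficients yields p as stated.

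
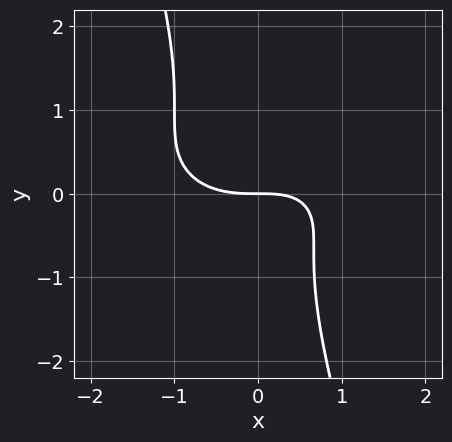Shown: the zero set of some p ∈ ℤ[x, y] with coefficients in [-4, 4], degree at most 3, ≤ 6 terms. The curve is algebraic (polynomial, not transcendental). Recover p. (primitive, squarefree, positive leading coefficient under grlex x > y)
x^3 + 3*x*y^2 + y^3 - x*y + 2*y

First, deg p = 3.
Then, from the axis intercepts and sections: it meets the x-axis at x = 0 (among the integer gridlines); it crosses the y-axis at the gridline y = 0.
Finally, these observations pin down the coefficients.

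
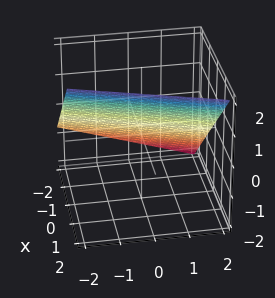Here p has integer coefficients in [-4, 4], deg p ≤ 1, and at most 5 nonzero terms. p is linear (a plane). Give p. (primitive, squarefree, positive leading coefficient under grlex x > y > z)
1. deg p = 1. Every cross-section is a straight line — this is a plane.
2. Against the integer gridlines: it meets the y-axis at y = 2 (among the integer gridlines).
3. Solving for integer coefficients yields p as stated.

3*x - y - 3*z + 2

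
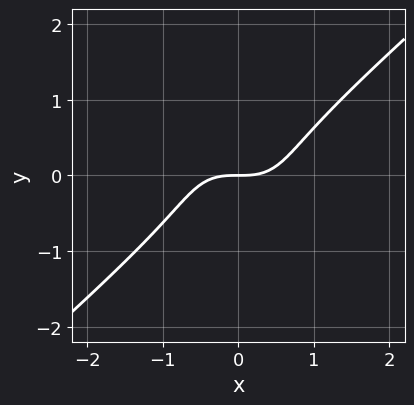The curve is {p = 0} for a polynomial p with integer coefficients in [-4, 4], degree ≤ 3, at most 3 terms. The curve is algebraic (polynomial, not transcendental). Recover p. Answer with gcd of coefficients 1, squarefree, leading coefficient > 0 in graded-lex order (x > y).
Degree: a generic line meets the curve in up to 3 points, so deg p = 3.
From the visible intercepts: it crosses the x-axis at the gridline x = 0; one y-axis crossing is at y = 0.
Assembling these constraints gives the stated polynomial.

2*x^3 - 3*y^3 - 2*y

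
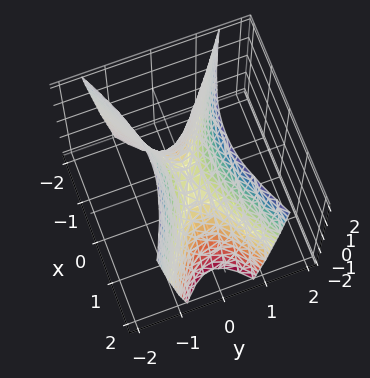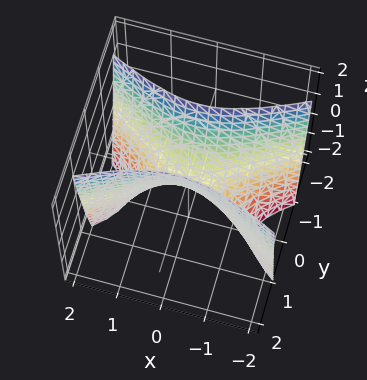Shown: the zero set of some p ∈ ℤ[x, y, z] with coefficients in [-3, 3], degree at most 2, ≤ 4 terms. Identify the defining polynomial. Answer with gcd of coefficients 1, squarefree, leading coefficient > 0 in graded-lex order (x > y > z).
x^2 - 3*y^2 + z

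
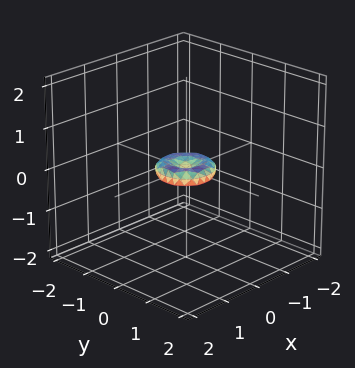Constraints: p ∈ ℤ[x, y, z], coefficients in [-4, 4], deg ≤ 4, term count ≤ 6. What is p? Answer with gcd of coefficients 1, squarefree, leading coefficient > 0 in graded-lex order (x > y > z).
2*x^4 + 4*x^2*y^2 + 2*y^4 - x^2 - y^2 + 3*z^2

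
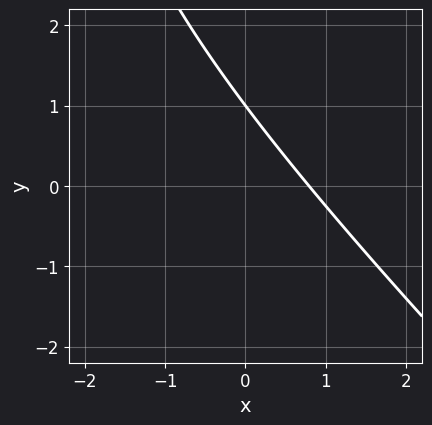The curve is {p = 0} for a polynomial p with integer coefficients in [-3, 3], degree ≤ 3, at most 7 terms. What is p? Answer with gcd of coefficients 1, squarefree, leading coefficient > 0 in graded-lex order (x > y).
x^2 + x*y + 3*x + 3*y - 3

1. The degree is 2 — no degree-1 curve has this shape.
2. Reading off the gridlines: it crosses the y-axis at the gridline y = 1.
3. Solving for integer coefficients yields p as stated.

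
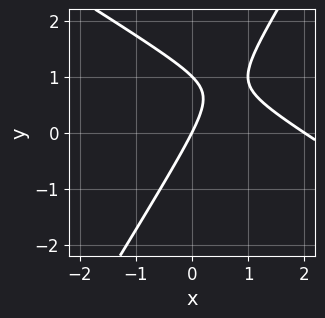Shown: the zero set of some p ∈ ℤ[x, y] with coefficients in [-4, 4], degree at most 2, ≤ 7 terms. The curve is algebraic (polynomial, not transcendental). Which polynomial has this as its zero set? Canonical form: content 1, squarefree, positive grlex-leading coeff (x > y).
x^2 + x*y - y^2 - 2*x + y

deg p = 2.
From the axis intercepts and sections: among the integer gridlines, it crosses the x-axis at x ∈ {0, 2}; the y-axis gridline crossings are at y ∈ {0, 1}.
Together with the visible shape, these determine p as stated.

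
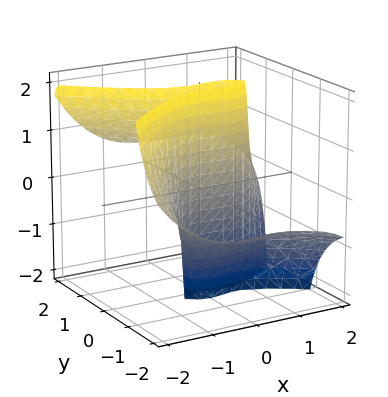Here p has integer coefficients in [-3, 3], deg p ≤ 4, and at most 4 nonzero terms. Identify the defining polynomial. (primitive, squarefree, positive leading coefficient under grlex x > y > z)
1. The degree is 3 — a generic line meets the surface in up to 3 points.
2. Against the integer gridlines: it meets the y-axis at y = 0 (among the integer gridlines); the visible z-axis segment lies entirely on the surface.
3. The integer polynomial consistent with all of this is the stated p.

x^3 + 3*y^2*z - x^2 - 3*y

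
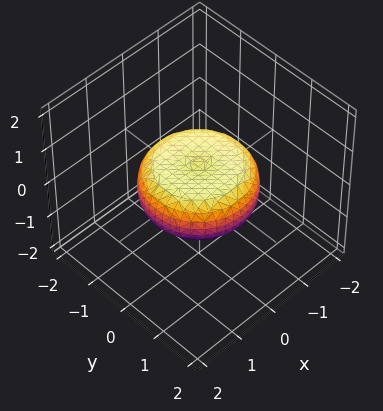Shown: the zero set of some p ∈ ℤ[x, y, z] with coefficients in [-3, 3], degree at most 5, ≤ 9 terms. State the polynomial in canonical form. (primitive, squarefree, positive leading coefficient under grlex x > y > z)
x^4 + 2*x^2*y^2 + y^4 - x^2 - y^2 + 3*z^2 - 1

First, degree: a generic line meets the surface in up to 4 points, so deg p = 4.
Then, symmetries: rotational symmetry about the z-axis ⇒ p depends on x, y only through x² + y².
Next, from the axis intercepts and sections: a circular section at z = 0 has radius between 1 and 2.
Finally, putting this together gives p.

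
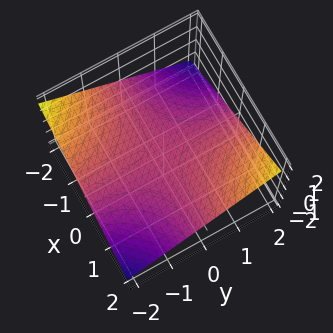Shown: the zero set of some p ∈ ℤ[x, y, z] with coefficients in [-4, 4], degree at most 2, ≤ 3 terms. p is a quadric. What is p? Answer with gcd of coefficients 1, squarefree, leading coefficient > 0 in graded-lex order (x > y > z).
1. Degree: a saddle surface; a quadric, so deg p = 2.
2. Observable constraints: the visible x-axis segment lies entirely on the surface; the visible y-axis segment lies entirely on the surface.
3. Matching integer coefficients to the picture gives p.

x*y - 3*z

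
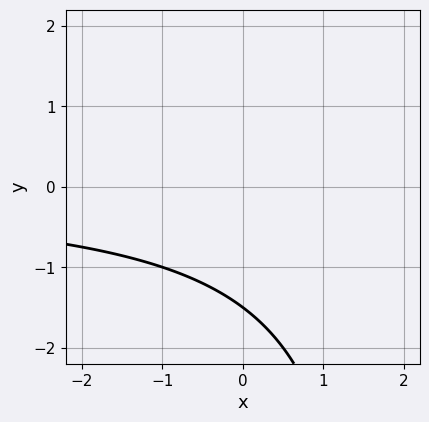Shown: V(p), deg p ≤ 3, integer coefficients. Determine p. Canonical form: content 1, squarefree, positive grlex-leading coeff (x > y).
x*y - 2*y - 3

1. Degree: the shape is more complex than any degree-1 curve, so deg p = 2.
2. From the axis intercepts and sections: the curve avoids every integer x-axis point in the box.
3. Fitting integer coefficients to these (and the overall shape) gives p.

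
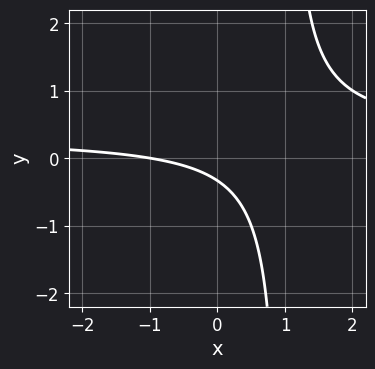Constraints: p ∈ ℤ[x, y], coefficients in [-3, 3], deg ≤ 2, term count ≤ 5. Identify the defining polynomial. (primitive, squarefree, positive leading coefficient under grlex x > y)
3*x*y - x - 3*y - 1

(a) Degree: a generic line meets the curve in up to 2 points, so deg p = 2.
(b) From the visible intercepts: it meets the x-axis at x = -1 (among the integer gridlines).
(c) Fitting integer coefficients to these (and the overall shape) gives p.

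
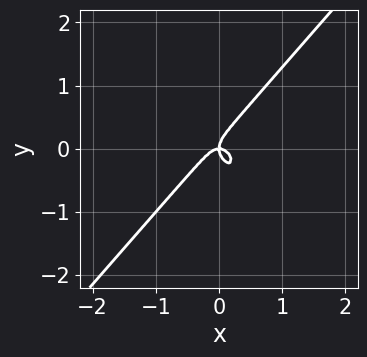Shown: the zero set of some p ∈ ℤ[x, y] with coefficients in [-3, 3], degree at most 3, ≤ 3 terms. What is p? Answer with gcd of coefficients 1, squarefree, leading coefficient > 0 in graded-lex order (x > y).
3*x^3 - 2*y^3 + x*y

1. The degree is 3 — the shape is more complex than any degree-2 curve.
2. Checking where it meets the axes: it crosses the y-axis at the gridline y = 0; it meets the x-axis at x = 0 (among the integer gridlines).
3. Assembling these constraints gives the stated polynomial.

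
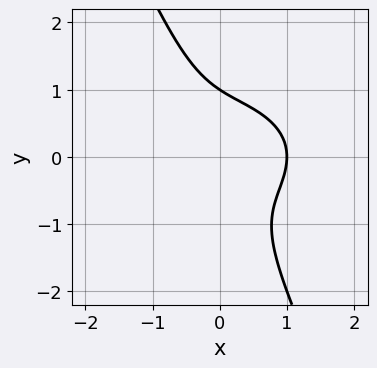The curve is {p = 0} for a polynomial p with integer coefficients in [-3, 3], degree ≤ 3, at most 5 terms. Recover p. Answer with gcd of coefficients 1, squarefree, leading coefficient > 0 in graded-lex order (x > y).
x^3 + 2*x*y^2 + y^3 - 1

1. The degree is 3 — a generic line meets the curve in up to 3 points.
2. From the visible intercepts: it meets the y-axis at y = 1 (among the integer gridlines); it meets the x-axis at x = 1 (among the integer gridlines).
3. The integer polynomial consistent with all of this is the stated p.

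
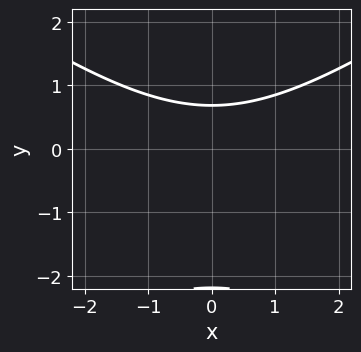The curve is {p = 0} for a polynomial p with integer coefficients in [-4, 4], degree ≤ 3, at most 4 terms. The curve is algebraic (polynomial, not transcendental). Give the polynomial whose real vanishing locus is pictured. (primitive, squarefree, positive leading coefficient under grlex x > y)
First, deg p = 2. A generic line meets the curve in up to 2 points.
Next, symmetries: the x ↦ −x reflection is a symmetry, so x appears only in even powers.
Then, from the visible intercepts: no x-intercept at any integer in the box.
Finally, fitting integer coefficients to these (and the overall shape) gives p.

x^2 - 2*y^2 - 3*y + 3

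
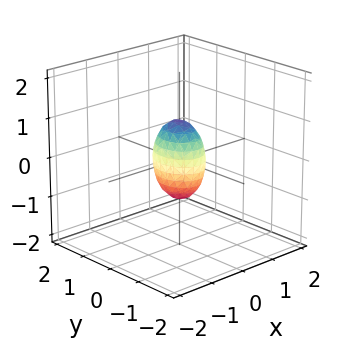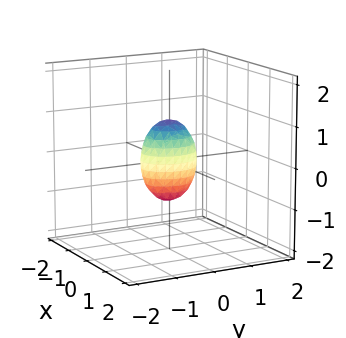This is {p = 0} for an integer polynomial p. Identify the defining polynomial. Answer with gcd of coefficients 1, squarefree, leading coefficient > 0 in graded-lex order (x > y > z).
3*x^2 + 2*y^2 + z^2 - 1

Degree: a closed, bounded, convex surface; a quadric, so deg p = 2.
Symmetries: it's symmetric under x → −x, forcing even powers of x; mirror symmetry y ↦ −y ⇒ only even powers of y; the z ↦ −z reflection is a symmetry, so z appears only in even powers.
From the visible intercepts: the z-axis gridline crossings are at z ∈ {-1, 1}.
These observations pin down the coefficients.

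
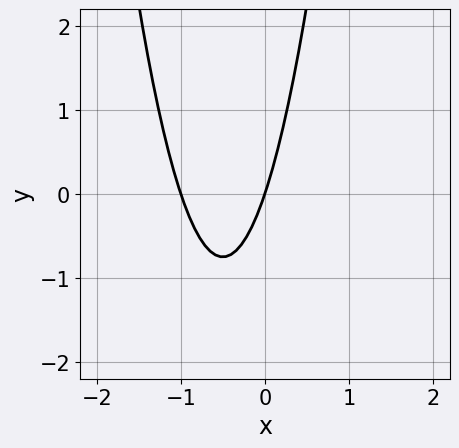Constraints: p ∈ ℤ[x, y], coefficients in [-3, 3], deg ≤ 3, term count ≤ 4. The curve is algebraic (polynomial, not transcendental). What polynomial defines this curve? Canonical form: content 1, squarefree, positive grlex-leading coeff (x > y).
3*x^2 + 3*x - y

First, the degree is 2 — a generic line meets the curve in up to 2 points.
Then, reading off the gridlines: among the integer gridlines, it crosses the x-axis at x ∈ {-1, 0}; it meets the y-axis at y = 0 (among the integer gridlines).
Finally, these observations pin down the coefficients.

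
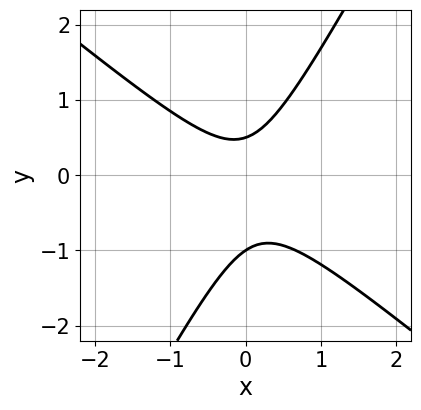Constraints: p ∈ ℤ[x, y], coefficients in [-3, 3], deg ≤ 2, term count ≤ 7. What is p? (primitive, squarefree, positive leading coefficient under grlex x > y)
(a) Degree: the shape is more complex than any degree-1 curve, so deg p = 2.
(b) Reading off the gridlines: it misses every integer gridline on the x-axis; one y-axis crossing is at y = -1.
(c) Solving for integer coefficients yields p as stated.

3*x^2 + 2*x*y - 2*y^2 - y + 1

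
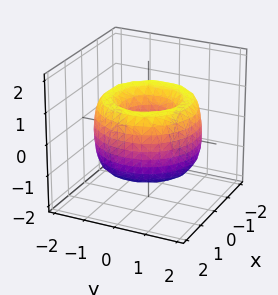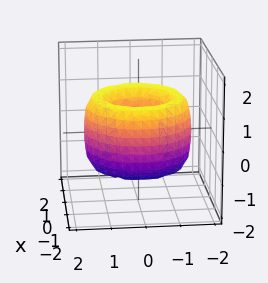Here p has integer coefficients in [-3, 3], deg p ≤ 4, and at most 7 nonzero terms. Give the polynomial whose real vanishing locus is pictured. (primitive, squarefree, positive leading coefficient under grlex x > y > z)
deg p = 4.
Symmetries: rotational symmetry about the z-axis ⇒ p depends on x, y only through x² + y².
Reading off the gridlines: a circular section at z = 0 has radius between 0 and 1; no z-intercept at any integer in the box.
Fitting integer coefficients to these (and the overall shape) gives p.

x^4 + 2*x^2*y^2 + y^4 - 3*x^2 - 3*y^2 + z^2 + 1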